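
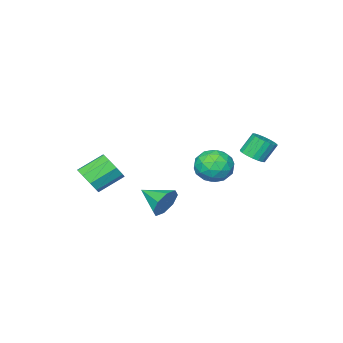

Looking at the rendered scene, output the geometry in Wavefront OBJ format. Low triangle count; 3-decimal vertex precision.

v -3.208 2.82 -0.772
v -2.729 2.434 -0.398
v -3.353 2.674 0.647
v -3.832 3.06 0.272
v -2.604 2.729 -0.391
v -3.228 2.969 0.654
v -2.599 3.042 -0.46
v -3.222 3.282 0.585
v -2.714 3.311 -0.591
v -3.337 3.551 0.454
v -2.927 3.483 -0.757
v -3.551 3.723 0.287
v -3.196 3.523 -0.927
v -3.819 3.763 0.118
v -3.467 3.424 -1.066
v -4.091 3.664 -0.021
v -3.687 3.206 -1.147
v -4.311 3.446 -0.102
v -3.812 2.911 -1.154
v -4.436 3.151 -0.109
v -3.818 2.598 -1.085
v -4.441 2.838 -0.04
v -3.703 2.329 -0.954
v -4.326 2.569 0.091
v -3.489 2.157 -0.787
v -4.113 2.397 0.257
v -3.221 2.117 -0.618
v -3.844 2.357 0.427
v -2.949 2.216 -0.479
v -3.573 2.456 0.566
v -2.67 1.84 -1.943
v -2.124 1.349 -2.768
v -2.936 0.251 -1.172
v -2.39 -0.24 -1.997
v -1.847 0.4 -1.28
v -1.683 1.382 -1.756
v -3.377 0.218 -2.184
v -3.213 1.2 -2.66
v -2.562 0.347 -2.917
v -1.616 0.459 -2.358
v -3.444 1.141 -1.582
v -2.498 1.253 -1.023
v -2.374 1.734 -2.423
v -2.686 -0.134 -1.517
v -2.367 0.242 -1.096
v -2.046 -0.047 -1.581
v -2.114 1.754 -1.828
v -1.794 1.465 -2.313
v -1.63 0.907 -1.439
v -3.266 0.135 -1.627
v -2.946 -0.154 -2.112
v -3.014 1.647 -2.359
v -2.693 1.358 -2.844
v -3.43 0.693 -2.501
v -2.31 0.857 -2.995
v -2.467 -0.078 -2.543
v -3.047 0.191 -2.652
v -2.95 0.769 -2.932
v -1.754 0.923 -2.667
v -1.911 -0.012 -2.214
v -1.591 0.364 -1.793
v -1.495 0.942 -2.073
v -2.011 0.333 -2.755
v -3.149 1.612 -1.726
v -3.306 0.677 -1.273
v -3.565 0.658 -1.867
v -3.469 1.236 -2.147
v -2.593 1.678 -1.397
v -2.75 0.743 -0.945
v -2.11 0.831 -1.008
v -2.013 1.409 -1.288
v -3.049 1.267 -1.185
v 1.732 1.948 -2.716
v 2.232 1.802 -3.474
v 2.028 0.512 -2.244
v 2.618 2.056 -2.942
v 2.484 2.246 -2.277
v 1.91 2.262 -1.869
v 1.232 2.094 -1.957
v 0.847 1.84 -2.489
v 0.98 1.65 -3.154
v 1.554 1.634 -3.562
v 3.275 -2.063 -2.151
v 3.711 -1.321 -1.922
v 2.44 -0.835 -1.08
v 2.005 -1.577 -1.309
v 3.403 -1.231 -2.439
v 2.132 -0.745 -1.597
v 3.035 -1.53 -2.822
v 1.764 -1.044 -1.98
v 2.78 -2.078 -2.89
v 1.509 -1.592 -2.048
v 2.757 -2.62 -2.613
v 1.486 -2.133 -1.771
v 2.976 -2.901 -2.119
v 1.705 -2.414 -1.277
v 3.335 -2.79 -1.641
v 2.065 -2.304 -0.799
v 3.667 -2.339 -1.401
v 2.396 -1.853 -0.559
v 3.815 -1.759 -1.512
v 2.544 -1.273 -0.67
f 2 1 5
f 2 5 3
f 3 5 6
f 3 6 4
f 5 1 7
f 5 7 6
f 6 7 8
f 6 8 4
f 7 1 9
f 7 9 8
f 8 9 10
f 8 10 4
f 9 1 11
f 9 11 10
f 10 11 12
f 10 12 4
f 11 1 13
f 11 13 12
f 12 13 14
f 12 14 4
f 13 1 15
f 13 15 14
f 14 15 16
f 14 16 4
f 15 1 17
f 15 17 16
f 16 17 18
f 16 18 4
f 17 1 19
f 17 19 18
f 18 19 20
f 18 20 4
f 19 1 21
f 19 21 20
f 20 21 22
f 20 22 4
f 21 1 23
f 21 23 22
f 22 23 24
f 22 24 4
f 23 1 25
f 23 25 24
f 24 25 26
f 24 26 4
f 25 1 27
f 25 27 26
f 26 27 28
f 26 28 4
f 27 1 29
f 27 29 28
f 28 29 30
f 28 30 4
f 29 1 2
f 29 2 30
f 30 2 3
f 30 3 4
f 31 68 47
f 68 42 71
f 47 71 36
f 68 71 47
f 31 47 43
f 47 36 48
f 43 48 32
f 47 48 43
f 31 43 52
f 43 32 53
f 52 53 38
f 43 53 52
f 31 52 64
f 52 38 67
f 64 67 41
f 52 67 64
f 31 64 68
f 64 41 72
f 68 72 42
f 64 72 68
f 32 48 59
f 48 36 62
f 59 62 40
f 48 62 59
f 36 71 49
f 71 42 70
f 49 70 35
f 71 70 49
f 42 72 69
f 72 41 65
f 69 65 33
f 72 65 69
f 41 67 66
f 67 38 54
f 66 54 37
f 67 54 66
f 38 53 58
f 53 32 55
f 58 55 39
f 53 55 58
f 34 60 46
f 60 40 61
f 46 61 35
f 60 61 46
f 34 46 44
f 46 35 45
f 44 45 33
f 46 45 44
f 34 44 51
f 44 33 50
f 51 50 37
f 44 50 51
f 34 51 56
f 51 37 57
f 56 57 39
f 51 57 56
f 34 56 60
f 56 39 63
f 60 63 40
f 56 63 60
f 35 61 49
f 61 40 62
f 49 62 36
f 61 62 49
f 33 45 69
f 45 35 70
f 69 70 42
f 45 70 69
f 37 50 66
f 50 33 65
f 66 65 41
f 50 65 66
f 39 57 58
f 57 37 54
f 58 54 38
f 57 54 58
f 40 63 59
f 63 39 55
f 59 55 32
f 63 55 59
f 74 73 76
f 74 76 75
f 76 73 77
f 76 77 75
f 77 73 78
f 77 78 75
f 78 73 79
f 78 79 75
f 79 73 80
f 79 80 75
f 80 73 81
f 80 81 75
f 81 73 82
f 81 82 75
f 82 73 74
f 82 74 75
f 84 83 87
f 84 87 85
f 85 87 88
f 85 88 86
f 87 83 89
f 87 89 88
f 88 89 90
f 88 90 86
f 89 83 91
f 89 91 90
f 90 91 92
f 90 92 86
f 91 83 93
f 91 93 92
f 92 93 94
f 92 94 86
f 93 83 95
f 93 95 94
f 94 95 96
f 94 96 86
f 95 83 97
f 95 97 96
f 96 97 98
f 96 98 86
f 97 83 99
f 97 99 98
f 98 99 100
f 98 100 86
f 99 83 101
f 99 101 100
f 100 101 102
f 100 102 86
f 101 83 84
f 101 84 102
f 102 84 85
f 102 85 86



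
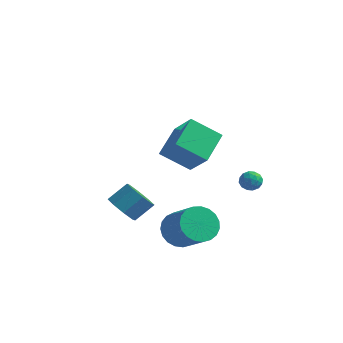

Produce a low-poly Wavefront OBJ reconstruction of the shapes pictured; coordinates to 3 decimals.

v -0.165 -1.264 2.47
v 1.095 -1.842 3.769
v -0.294 0.455 3.36
v 0.965 -0.123 4.659
v 1.215 -0.617 1.421
v 2.474 -1.195 2.72
v 1.085 1.102 2.311
v 2.345 0.524 3.61
v -3.047 -0.139 -2.955
v -2.465 -0.87 -2.629
v -1.85 0.007 -1.76
v -2.433 0.739 -2.085
v -2.163 -0.499 -3.217
v -1.548 0.379 -2.347
v -2.38 0.084 -3.651
v -1.765 0.961 -2.781
v -2.987 0.536 -3.677
v -2.372 1.413 -2.808
v -3.63 0.593 -3.28
v -3.015 1.47 -2.411
v -3.932 0.221 -2.693
v -3.317 1.099 -1.823
v -3.715 -0.361 -2.259
v -3.1 0.516 -1.389
v -3.108 -0.813 -2.232
v -2.493 0.064 -1.363
v 0.91 -1.062 -2.696
v 1.366 -1.582 -3.539
v 2.865 -2.297 -2.287
v 2.41 -1.778 -1.444
v 1.571 -1.179 -3.554
v 3.071 -1.894 -2.303
v 1.663 -0.755 -3.422
v 3.162 -1.47 -2.17
v 1.624 -0.384 -3.164
v 3.124 -1.099 -1.912
v 1.462 -0.131 -2.825
v 2.961 -0.846 -1.573
v 1.204 -0.039 -2.463
v 2.704 -0.754 -1.212
v 0.896 -0.124 -2.142
v 2.395 -0.839 -0.891
v 0.59 -0.371 -1.917
v 2.089 -1.086 -0.665
v 0.339 -0.737 -1.826
v 1.839 -1.453 -0.574
v 0.187 -1.16 -1.886
v 1.687 -1.875 -0.634
v 0.161 -1.566 -2.085
v 1.66 -2.281 -0.834
v 0.263 -1.885 -2.391
v 1.763 -2.6 -1.139
v 0.478 -2.062 -2.749
v 1.978 -2.777 -1.497
v 0.767 -2.066 -3.098
v 2.267 -2.781 -1.846
v 1.081 -1.896 -3.377
v 2.581 -2.611 -2.126
v 2.254 4.312 -1.403
v 2.792 4.059 -1.134
v 1.768 3.381 -1.306
v 2.306 3.128 -1.037
v 1.957 3.572 -0.712
v 2.258 4.148 -0.772
v 2.302 3.292 -1.668
v 2.603 3.868 -1.728
v 2.822 3.429 -1.299
v 2.608 3.602 -0.707
v 1.952 3.838 -1.733
v 1.738 4.011 -1.141
v 2.566 4.267 -1.277
v 1.994 3.173 -1.163
v 1.789 3.434 -0.972
v 2.105 3.285 -0.814
v 2.252 4.319 -1.064
v 2.568 4.171 -0.906
v 2.077 3.885 -0.658
v 1.992 3.269 -1.534
v 2.308 3.121 -1.376
v 2.455 4.155 -1.626
v 2.771 4.006 -1.468
v 2.483 3.555 -1.782
v 2.899 3.748 -1.216
v 2.613 3.201 -1.159
v 2.611 3.297 -1.53
v 2.788 3.636 -1.565
v 2.774 3.85 -0.868
v 2.488 3.303 -0.811
v 2.283 3.564 -0.62
v 2.46 3.902 -0.655
v 2.791 3.479 -0.965
v 2.072 4.137 -1.629
v 1.786 3.59 -1.572
v 2.1 3.538 -1.785
v 2.277 3.876 -1.82
v 1.947 4.239 -1.281
v 1.661 3.692 -1.224
v 1.772 3.804 -0.875
v 1.949 4.143 -0.91
v 1.769 3.961 -1.475
f 2 4 1
f 5 2 1
f 1 4 3
f 3 5 1
f 2 8 4
f 6 2 5
f 6 8 2
f 4 8 3
f 7 5 3
f 3 8 7
f 7 6 5
f 8 6 7
f 10 9 13
f 10 13 11
f 11 13 14
f 11 14 12
f 13 9 15
f 13 15 14
f 14 15 16
f 14 16 12
f 15 9 17
f 15 17 16
f 16 17 18
f 16 18 12
f 17 9 19
f 17 19 18
f 18 19 20
f 18 20 12
f 19 9 21
f 19 21 20
f 20 21 22
f 20 22 12
f 21 9 23
f 21 23 22
f 22 23 24
f 22 24 12
f 23 9 25
f 23 25 24
f 24 25 26
f 24 26 12
f 25 9 10
f 25 10 26
f 26 10 11
f 26 11 12
f 28 27 31
f 28 31 29
f 29 31 32
f 29 32 30
f 31 27 33
f 31 33 32
f 32 33 34
f 32 34 30
f 33 27 35
f 33 35 34
f 34 35 36
f 34 36 30
f 35 27 37
f 35 37 36
f 36 37 38
f 36 38 30
f 37 27 39
f 37 39 38
f 38 39 40
f 38 40 30
f 39 27 41
f 39 41 40
f 40 41 42
f 40 42 30
f 41 27 43
f 41 43 42
f 42 43 44
f 42 44 30
f 43 27 45
f 43 45 44
f 44 45 46
f 44 46 30
f 45 27 47
f 45 47 46
f 46 47 48
f 46 48 30
f 47 27 49
f 47 49 48
f 48 49 50
f 48 50 30
f 49 27 51
f 49 51 50
f 50 51 52
f 50 52 30
f 51 27 53
f 51 53 52
f 52 53 54
f 52 54 30
f 53 27 55
f 53 55 54
f 54 55 56
f 54 56 30
f 55 27 57
f 55 57 56
f 56 57 58
f 56 58 30
f 57 27 28
f 57 28 58
f 58 28 29
f 58 29 30
f 59 96 75
f 96 70 99
f 75 99 64
f 96 99 75
f 59 75 71
f 75 64 76
f 71 76 60
f 75 76 71
f 59 71 80
f 71 60 81
f 80 81 66
f 71 81 80
f 59 80 92
f 80 66 95
f 92 95 69
f 80 95 92
f 59 92 96
f 92 69 100
f 96 100 70
f 92 100 96
f 60 76 87
f 76 64 90
f 87 90 68
f 76 90 87
f 64 99 77
f 99 70 98
f 77 98 63
f 99 98 77
f 70 100 97
f 100 69 93
f 97 93 61
f 100 93 97
f 69 95 94
f 95 66 82
f 94 82 65
f 95 82 94
f 66 81 86
f 81 60 83
f 86 83 67
f 81 83 86
f 62 88 74
f 88 68 89
f 74 89 63
f 88 89 74
f 62 74 72
f 74 63 73
f 72 73 61
f 74 73 72
f 62 72 79
f 72 61 78
f 79 78 65
f 72 78 79
f 62 79 84
f 79 65 85
f 84 85 67
f 79 85 84
f 62 84 88
f 84 67 91
f 88 91 68
f 84 91 88
f 63 89 77
f 89 68 90
f 77 90 64
f 89 90 77
f 61 73 97
f 73 63 98
f 97 98 70
f 73 98 97
f 65 78 94
f 78 61 93
f 94 93 69
f 78 93 94
f 67 85 86
f 85 65 82
f 86 82 66
f 85 82 86
f 68 91 87
f 91 67 83
f 87 83 60
f 91 83 87



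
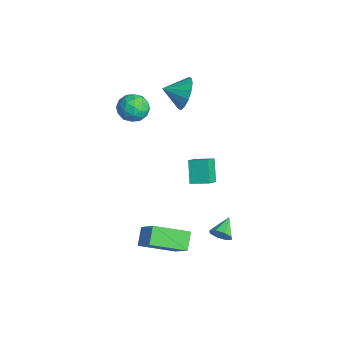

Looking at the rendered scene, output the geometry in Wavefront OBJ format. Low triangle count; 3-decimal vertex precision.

v -2.416 1.915 2.294
v -1.761 2.002 3.004
v -2.724 0.885 2.706
v -2.181 2.203 3.19
v -2.665 2.326 3.137
v -3.083 2.338 2.858
v -3.321 2.238 2.428
v -3.318 2.051 1.962
v -3.072 1.827 1.585
v -2.652 1.627 1.398
v -2.168 1.504 1.452
v -1.75 1.491 1.731
v -1.512 1.591 2.161
v -1.515 1.779 2.627
v -3.155 -0.115 0.816
v -2.691 0.26 1.409
v -3.169 -1.26 1.551
v -2.705 -0.885 2.144
v -3.502 -0.646 2.02
v -3.493 0.062 1.565
v -2.367 -1.062 1.395
v -2.358 -0.354 0.94
v -2.204 -0.325 1.767
v -2.906 -0.068 2.153
v -2.954 -0.932 0.807
v -3.656 -0.675 1.193
v -2.922 0.173 1.048
v -2.938 -1.173 1.912
v -3.407 -1.033 1.839
v -3.134 -0.813 2.188
v -3.393 0.057 1.14
v -3.121 0.277 1.489
v -3.597 -0.256 1.847
v -2.739 -1.277 1.471
v -2.467 -1.057 1.82
v -2.726 -0.187 0.772
v -2.453 0.033 1.121
v -2.263 -0.744 1.113
v -2.363 0.05 1.607
v -2.371 -0.624 2.039
v -2.172 -0.727 1.598
v -2.167 -0.311 1.331
v -2.775 0.201 1.834
v -2.784 -0.473 2.266
v -3.252 -0.332 2.193
v -3.247 0.084 1.926
v -2.489 -0.143 2.044
v -3.076 -0.527 0.694
v -3.085 -1.201 1.126
v -2.613 -1.084 1.034
v -2.608 -0.668 0.767
v -3.489 -0.376 0.921
v -3.497 -1.05 1.353
v -3.693 -0.689 1.629
v -3.688 -0.273 1.362
v -3.371 -0.857 0.916
v 3.438 1.61 -3.157
v 3.781 1.673 -2.693
v 2.702 2.29 -2.703
v 3.865 1.973 -3.009
v 3.699 2.061 -3.411
v 3.379 1.884 -3.664
v 3.095 1.547 -3.62
v 3.011 1.246 -3.304
v 3.177 1.158 -2.902
v 3.496 1.335 -2.649
v 1.471 -1.567 -3.366
v 2.794 -1.431 -2.066
v 1.888 0.111 -3.965
v 3.211 0.247 -2.665
v 2.149 -1.967 -4.015
v 3.472 -1.831 -2.715
v 2.566 -0.289 -4.614
v 3.889 -0.153 -3.314
v -2.199 2.371 -2.659
v -1.59 1.803 -2.053
v -1.689 3.173 -2.421
v -1.079 2.605 -1.815
v -1.381 2.155 -3.685
v -0.771 1.587 -3.079
v -0.87 2.957 -3.447
v -0.261 2.389 -2.841
f 2 1 4
f 2 4 3
f 4 1 5
f 4 5 3
f 5 1 6
f 5 6 3
f 6 1 7
f 6 7 3
f 7 1 8
f 7 8 3
f 8 1 9
f 8 9 3
f 9 1 10
f 9 10 3
f 10 1 11
f 10 11 3
f 11 1 12
f 11 12 3
f 12 1 13
f 12 13 3
f 13 1 14
f 13 14 3
f 14 1 2
f 14 2 3
f 15 52 31
f 52 26 55
f 31 55 20
f 52 55 31
f 15 31 27
f 31 20 32
f 27 32 16
f 31 32 27
f 15 27 36
f 27 16 37
f 36 37 22
f 27 37 36
f 15 36 48
f 36 22 51
f 48 51 25
f 36 51 48
f 15 48 52
f 48 25 56
f 52 56 26
f 48 56 52
f 16 32 43
f 32 20 46
f 43 46 24
f 32 46 43
f 20 55 33
f 55 26 54
f 33 54 19
f 55 54 33
f 26 56 53
f 56 25 49
f 53 49 17
f 56 49 53
f 25 51 50
f 51 22 38
f 50 38 21
f 51 38 50
f 22 37 42
f 37 16 39
f 42 39 23
f 37 39 42
f 18 44 30
f 44 24 45
f 30 45 19
f 44 45 30
f 18 30 28
f 30 19 29
f 28 29 17
f 30 29 28
f 18 28 35
f 28 17 34
f 35 34 21
f 28 34 35
f 18 35 40
f 35 21 41
f 40 41 23
f 35 41 40
f 18 40 44
f 40 23 47
f 44 47 24
f 40 47 44
f 19 45 33
f 45 24 46
f 33 46 20
f 45 46 33
f 17 29 53
f 29 19 54
f 53 54 26
f 29 54 53
f 21 34 50
f 34 17 49
f 50 49 25
f 34 49 50
f 23 41 42
f 41 21 38
f 42 38 22
f 41 38 42
f 24 47 43
f 47 23 39
f 43 39 16
f 47 39 43
f 58 57 60
f 58 60 59
f 60 57 61
f 60 61 59
f 61 57 62
f 61 62 59
f 62 57 63
f 62 63 59
f 63 57 64
f 63 64 59
f 64 57 65
f 64 65 59
f 65 57 66
f 65 66 59
f 66 57 58
f 66 58 59
f 68 70 67
f 71 68 67
f 67 70 69
f 69 71 67
f 68 74 70
f 72 68 71
f 72 74 68
f 70 74 69
f 73 71 69
f 69 74 73
f 73 72 71
f 74 72 73
f 76 78 75
f 79 76 75
f 75 78 77
f 77 79 75
f 76 82 78
f 80 76 79
f 80 82 76
f 78 82 77
f 81 79 77
f 77 82 81
f 81 80 79
f 82 80 81



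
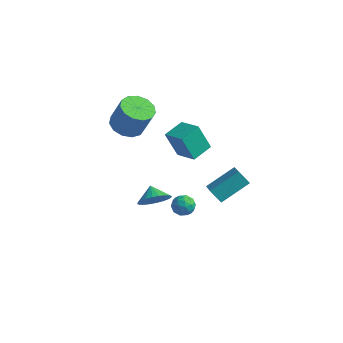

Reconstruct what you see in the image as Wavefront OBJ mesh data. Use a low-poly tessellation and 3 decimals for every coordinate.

v 1.996 -3.415 -0.432
v 2.317 -3.209 0.148
v 2.463 -4.431 -0.328
v 2.784 -4.225 0.252
v 2.095 -4.305 0.247
v 1.806 -3.677 0.182
v 2.974 -3.963 -0.362
v 2.685 -3.335 -0.427
v 2.922 -3.547 0.191
v 2.378 -3.758 0.567
v 2.402 -3.882 -0.747
v 1.858 -4.093 -0.371
v 2.116 -3.223 -0.151
v 2.664 -4.417 -0.029
v 2.259 -4.464 -0.032
v 2.448 -4.343 0.309
v 1.815 -3.498 -0.131
v 2.004 -3.376 0.21
v 1.873 -4.021 0.268
v 2.776 -4.264 -0.39
v 2.965 -4.142 -0.049
v 2.332 -3.297 -0.489
v 2.521 -3.176 -0.148
v 2.907 -3.619 -0.448
v 2.66 -3.3 0.215
v 2.934 -3.898 0.276
v 3.046 -3.744 -0.085
v 2.876 -3.375 -0.123
v 2.34 -3.424 0.436
v 2.615 -4.022 0.497
v 2.209 -4.069 0.494
v 2.04 -3.7 0.456
v 2.695 -3.623 0.461
v 2.165 -3.618 -0.677
v 2.44 -4.216 -0.616
v 2.74 -3.94 -0.636
v 2.571 -3.571 -0.674
v 1.846 -3.742 -0.456
v 2.12 -4.34 -0.395
v 1.904 -4.265 -0.057
v 1.734 -3.896 -0.095
v 2.085 -4.017 -0.641
v -0.836 0.591 -0.511
v -1.5 0.339 1.11
v -0.57 1.878 -0.202
v -1.234 1.626 1.419
v 0.514 0.194 -0.019
v -0.15 -0.058 1.602
v 0.78 1.481 0.29
v 0.116 1.229 1.911
v -1.221 -1.157 -3.426
v -0.491 -0.527 -3.2
v -1.859 -0.623 -2.854
v -0.638 -0.362 -3.517
v -0.873 -0.318 -3.82
v -1.161 -0.401 -4.063
v -1.458 -0.6 -4.21
v -1.719 -0.883 -4.237
v -1.905 -1.208 -4.141
v -1.986 -1.525 -3.936
v -1.95 -1.786 -3.653
v -1.804 -1.952 -3.336
v -1.569 -1.996 -3.033
v -1.281 -1.912 -2.789
v -0.984 -1.714 -2.643
v -0.722 -1.43 -2.616
v -0.537 -1.105 -2.712
v -0.456 -0.788 -2.917
v -2.68 -1.618 2.781
v -1.926 -2.242 2.494
v -1.225 -2.166 4.172
v -1.98 -1.542 4.459
v -1.741 -1.707 2.393
v -1.041 -1.631 4.071
v -1.855 -1.144 2.415
v -1.154 -1.068 4.093
v -2.23 -0.731 2.553
v -1.53 -0.656 4.231
v -2.749 -0.6 2.764
v -2.048 -0.525 4.442
v -3.245 -0.792 2.98
v -2.545 -0.717 4.658
v -3.563 -1.246 3.133
v -2.862 -1.171 4.811
v -3.6 -1.818 3.174
v -2.899 -1.743 4.852
v -3.345 -2.327 3.09
v -2.645 -2.251 4.769
v -2.879 -2.61 2.909
v -2.179 -2.534 4.587
v -2.35 -2.578 2.686
v -1.65 -2.503 4.365
v 2.491 -0.561 -1.839
v 3.316 -1.498 -1.143
v 1.816 -0.63 -1.132
v 2.641 -1.568 -0.436
v 3.359 0.928 -0.864
v 4.184 -0.01 -0.168
v 2.684 0.858 -0.157
v 3.509 -0.079 0.539
f 1 38 17
f 38 12 41
f 17 41 6
f 38 41 17
f 1 17 13
f 17 6 18
f 13 18 2
f 17 18 13
f 1 13 22
f 13 2 23
f 22 23 8
f 13 23 22
f 1 22 34
f 22 8 37
f 34 37 11
f 22 37 34
f 1 34 38
f 34 11 42
f 38 42 12
f 34 42 38
f 2 18 29
f 18 6 32
f 29 32 10
f 18 32 29
f 6 41 19
f 41 12 40
f 19 40 5
f 41 40 19
f 12 42 39
f 42 11 35
f 39 35 3
f 42 35 39
f 11 37 36
f 37 8 24
f 36 24 7
f 37 24 36
f 8 23 28
f 23 2 25
f 28 25 9
f 23 25 28
f 4 30 16
f 30 10 31
f 16 31 5
f 30 31 16
f 4 16 14
f 16 5 15
f 14 15 3
f 16 15 14
f 4 14 21
f 14 3 20
f 21 20 7
f 14 20 21
f 4 21 26
f 21 7 27
f 26 27 9
f 21 27 26
f 4 26 30
f 26 9 33
f 30 33 10
f 26 33 30
f 5 31 19
f 31 10 32
f 19 32 6
f 31 32 19
f 3 15 39
f 15 5 40
f 39 40 12
f 15 40 39
f 7 20 36
f 20 3 35
f 36 35 11
f 20 35 36
f 9 27 28
f 27 7 24
f 28 24 8
f 27 24 28
f 10 33 29
f 33 9 25
f 29 25 2
f 33 25 29
f 44 46 43
f 47 44 43
f 43 46 45
f 45 47 43
f 44 50 46
f 48 44 47
f 48 50 44
f 46 50 45
f 49 47 45
f 45 50 49
f 49 48 47
f 50 48 49
f 52 51 54
f 52 54 53
f 54 51 55
f 54 55 53
f 55 51 56
f 55 56 53
f 56 51 57
f 56 57 53
f 57 51 58
f 57 58 53
f 58 51 59
f 58 59 53
f 59 51 60
f 59 60 53
f 60 51 61
f 60 61 53
f 61 51 62
f 61 62 53
f 62 51 63
f 62 63 53
f 63 51 64
f 63 64 53
f 64 51 65
f 64 65 53
f 65 51 66
f 65 66 53
f 66 51 67
f 66 67 53
f 67 51 68
f 67 68 53
f 68 51 52
f 68 52 53
f 70 69 73
f 70 73 71
f 71 73 74
f 71 74 72
f 73 69 75
f 73 75 74
f 74 75 76
f 74 76 72
f 75 69 77
f 75 77 76
f 76 77 78
f 76 78 72
f 77 69 79
f 77 79 78
f 78 79 80
f 78 80 72
f 79 69 81
f 79 81 80
f 80 81 82
f 80 82 72
f 81 69 83
f 81 83 82
f 82 83 84
f 82 84 72
f 83 69 85
f 83 85 84
f 84 85 86
f 84 86 72
f 85 69 87
f 85 87 86
f 86 87 88
f 86 88 72
f 87 69 89
f 87 89 88
f 88 89 90
f 88 90 72
f 89 69 91
f 89 91 90
f 90 91 92
f 90 92 72
f 91 69 70
f 91 70 92
f 92 70 71
f 92 71 72
f 94 96 93
f 97 94 93
f 93 96 95
f 95 97 93
f 94 100 96
f 98 94 97
f 98 100 94
f 96 100 95
f 99 97 95
f 95 100 99
f 99 98 97
f 100 98 99



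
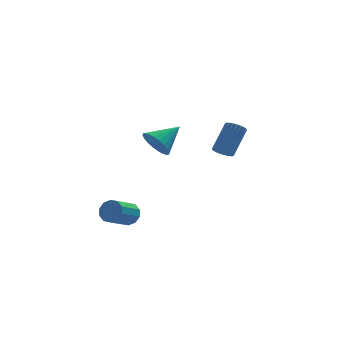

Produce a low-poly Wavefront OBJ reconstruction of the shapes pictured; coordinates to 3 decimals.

v -3.031 -2.702 -0.438
v -2.657 -2.616 0.195
v -3.675 -3.591 0.93
v -4.049 -3.678 0.298
v -2.98 -2.292 0.176
v -3.998 -3.268 0.912
v -3.323 -2.126 -0.077
v -4.34 -3.101 0.659
v -3.554 -2.18 -0.468
v -4.572 -3.155 0.268
v -3.586 -2.433 -0.847
v -4.603 -3.408 -0.112
v -3.405 -2.789 -1.07
v -4.423 -3.764 -0.335
v -3.082 -3.112 -1.052
v -4.1 -4.088 -0.316
v -2.74 -3.279 -0.799
v -3.757 -4.254 -0.063
v -2.508 -3.225 -0.408
v -3.526 -4.2 0.328
v -2.477 -2.972 -0.028
v -3.494 -3.947 0.707
v 2.812 2.885 1.339
v 3.325 2.506 1.288
v 4.221 3.517 2.79
v 3.708 3.895 2.841
v 3.384 2.689 1.129
v 4.28 3.7 2.631
v 3.356 2.902 1.002
v 4.252 3.913 2.504
v 3.245 3.113 0.927
v 4.141 4.124 2.429
v 3.068 3.289 0.914
v 3.964 4.3 2.416
v 2.852 3.403 0.966
v 3.748 4.414 2.468
v 2.63 3.438 1.075
v 3.526 4.449 2.577
v 2.436 3.389 1.224
v 3.332 4.4 2.726
v 2.299 3.263 1.39
v 3.195 4.274 2.892
v 2.24 3.08 1.549
v 3.136 4.091 3.051
v 2.268 2.867 1.676
v 3.164 3.878 3.178
v 2.379 2.656 1.751
v 3.275 3.667 3.253
v 2.556 2.48 1.764
v 3.452 3.491 3.266
v 2.772 2.366 1.712
v 3.668 3.377 3.214
v 2.994 2.331 1.603
v 3.89 3.342 3.105
v 3.188 2.38 1.454
v 4.084 3.391 2.956
v -1.237 0.093 3.348
v -0.74 -0.761 3.286
v 0.137 0.827 4.252
v -0.624 -0.582 2.964
v -0.6 -0.301 2.7
v -0.674 0.041 2.535
v -0.834 0.39 2.494
v -1.054 0.695 2.583
v -1.303 0.907 2.789
v -1.541 0.996 3.079
v -1.734 0.948 3.411
v -1.85 0.769 3.733
v -1.873 0.488 3.996
v -1.799 0.146 4.161
v -1.64 -0.203 4.202
v -1.419 -0.508 4.114
v -1.171 -0.72 3.908
v -0.932 -0.809 3.618
f 2 1 5
f 2 5 3
f 3 5 6
f 3 6 4
f 5 1 7
f 5 7 6
f 6 7 8
f 6 8 4
f 7 1 9
f 7 9 8
f 8 9 10
f 8 10 4
f 9 1 11
f 9 11 10
f 10 11 12
f 10 12 4
f 11 1 13
f 11 13 12
f 12 13 14
f 12 14 4
f 13 1 15
f 13 15 14
f 14 15 16
f 14 16 4
f 15 1 17
f 15 17 16
f 16 17 18
f 16 18 4
f 17 1 19
f 17 19 18
f 18 19 20
f 18 20 4
f 19 1 21
f 19 21 20
f 20 21 22
f 20 22 4
f 21 1 2
f 21 2 22
f 22 2 3
f 22 3 4
f 24 23 27
f 24 27 25
f 25 27 28
f 25 28 26
f 27 23 29
f 27 29 28
f 28 29 30
f 28 30 26
f 29 23 31
f 29 31 30
f 30 31 32
f 30 32 26
f 31 23 33
f 31 33 32
f 32 33 34
f 32 34 26
f 33 23 35
f 33 35 34
f 34 35 36
f 34 36 26
f 35 23 37
f 35 37 36
f 36 37 38
f 36 38 26
f 37 23 39
f 37 39 38
f 38 39 40
f 38 40 26
f 39 23 41
f 39 41 40
f 40 41 42
f 40 42 26
f 41 23 43
f 41 43 42
f 42 43 44
f 42 44 26
f 43 23 45
f 43 45 44
f 44 45 46
f 44 46 26
f 45 23 47
f 45 47 46
f 46 47 48
f 46 48 26
f 47 23 49
f 47 49 48
f 48 49 50
f 48 50 26
f 49 23 51
f 49 51 50
f 50 51 52
f 50 52 26
f 51 23 53
f 51 53 52
f 52 53 54
f 52 54 26
f 53 23 55
f 53 55 54
f 54 55 56
f 54 56 26
f 55 23 24
f 55 24 56
f 56 24 25
f 56 25 26
f 58 57 60
f 58 60 59
f 60 57 61
f 60 61 59
f 61 57 62
f 61 62 59
f 62 57 63
f 62 63 59
f 63 57 64
f 63 64 59
f 64 57 65
f 64 65 59
f 65 57 66
f 65 66 59
f 66 57 67
f 66 67 59
f 67 57 68
f 67 68 59
f 68 57 69
f 68 69 59
f 69 57 70
f 69 70 59
f 70 57 71
f 70 71 59
f 71 57 72
f 71 72 59
f 72 57 73
f 72 73 59
f 73 57 74
f 73 74 59
f 74 57 58
f 74 58 59



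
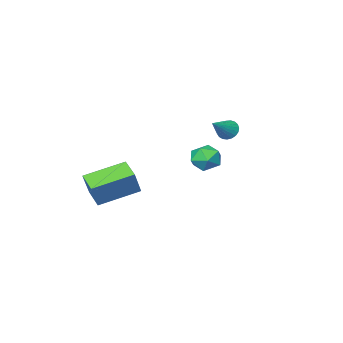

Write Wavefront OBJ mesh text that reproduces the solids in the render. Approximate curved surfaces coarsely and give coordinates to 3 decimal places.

v -2.62 -1.044 3.115
v -2.312 -1.012 2.636
v -1.46 -0.676 3.885
v -2.396 -0.791 2.656
v -2.518 -0.614 2.755
v -2.658 -0.511 2.917
v -2.791 -0.501 3.113
v -2.895 -0.584 3.309
v -2.951 -0.747 3.471
v -2.95 -0.962 3.572
v -2.892 -1.19 3.594
v -2.786 -1.394 3.533
v -2.652 -1.537 3.4
v -2.513 -1.595 3.217
v -2.392 -1.557 3.017
v -2.31 -1.431 2.834
v -2.282 -1.238 2.699
v -0.228 1.553 2.944
v 0.22 1.981 3.432
v 0.82 1.019 2.448
v 1.268 1.447 2.936
v 0.814 0.87 3.223
v 0.166 1.2 3.529
v 0.874 1.8 2.351
v 0.226 2.13 2.657
v 0.902 2.134 3.065
v 0.864 1.559 3.604
v 0.176 1.441 2.276
v 0.138 0.866 2.815
v 1.714 -2.303 0.763
v 2.258 -1.987 1.992
v 1.96 -1.255 0.386
v 2.503 -0.94 1.615
v 3.537 -2.96 0.125
v 4.08 -2.645 1.354
v 3.782 -1.913 -0.252
v 4.326 -1.597 0.977
f 2 1 4
f 2 4 3
f 4 1 5
f 4 5 3
f 5 1 6
f 5 6 3
f 6 1 7
f 6 7 3
f 7 1 8
f 7 8 3
f 8 1 9
f 8 9 3
f 9 1 10
f 9 10 3
f 10 1 11
f 10 11 3
f 11 1 12
f 11 12 3
f 12 1 13
f 12 13 3
f 13 1 14
f 13 14 3
f 14 1 15
f 14 15 3
f 15 1 16
f 15 16 3
f 16 1 17
f 16 17 3
f 17 1 2
f 17 2 3
f 18 29 23
f 18 23 19
f 18 19 25
f 18 25 28
f 18 28 29
f 19 23 27
f 23 29 22
f 29 28 20
f 28 25 24
f 25 19 26
f 21 27 22
f 21 22 20
f 21 20 24
f 21 24 26
f 21 26 27
f 22 27 23
f 20 22 29
f 24 20 28
f 26 24 25
f 27 26 19
f 31 33 30
f 34 31 30
f 30 33 32
f 32 34 30
f 31 37 33
f 35 31 34
f 35 37 31
f 33 37 32
f 36 34 32
f 32 37 36
f 36 35 34
f 37 35 36



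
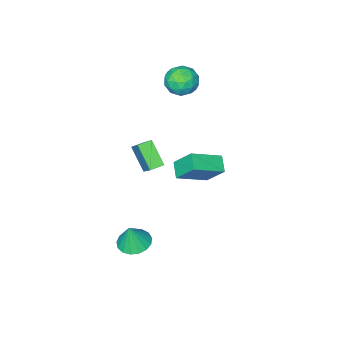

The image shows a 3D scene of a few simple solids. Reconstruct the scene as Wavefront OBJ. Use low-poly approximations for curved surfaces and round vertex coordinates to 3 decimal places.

v 0.853 4.053 2.324
v 0.34 3.197 2.875
v 0.486 5.168 3.716
v -0.026 4.312 4.266
v 2.706 3.528 3.234
v 2.194 2.672 3.784
v 2.34 4.643 4.625
v 1.827 3.787 5.176
v -0.795 -3.821 -0.623
v -0.212 -2.425 0.876
v -0.649 -2.427 -1.978
v -0.066 -1.031 -0.479
v 0.106 -4.049 -0.761
v 0.689 -2.653 0.738
v 0.252 -2.655 -2.116
v 0.835 -1.259 -0.617
v 3.635 0.719 -4.449
v 4.64 0.41 -4.694
v 4.045 0.761 -2.811
v 4.662 0.926 -4.712
v 4.448 1.395 -4.67
v 4.048 1.709 -4.578
v 3.554 1.796 -4.456
v 3.077 1.637 -4.333
v 2.729 1.268 -4.236
v 2.588 0.773 -4.189
v 2.687 0.266 -4.201
v 3.003 -0.138 -4.27
v 3.463 -0.345 -4.38
v 3.963 -0.308 -4.506
v 4.388 -0.036 -4.619
v -4.641 -3.619 3.456
v -3.902 -2.705 3.536
v -3.318 -4.755 4.224
v -2.579 -3.841 4.304
v -3.538 -3.885 4.987
v -4.355 -3.183 4.512
v -2.865 -4.277 3.248
v -3.682 -3.575 2.773
v -2.804 -3.112 3.407
v -3.221 -2.87 4.482
v -3.999 -4.59 3.278
v -4.416 -4.348 4.353
v -4.387 -3.062 3.428
v -2.833 -4.398 4.332
v -3.396 -4.424 4.733
v -2.962 -3.887 4.78
v -4.654 -3.343 4.002
v -4.22 -2.806 4.049
v -4.006 -3.5 4.902
v -3 -4.654 3.711
v -2.566 -4.117 3.758
v -4.258 -3.573 2.98
v -3.824 -3.036 3.027
v -3.214 -3.96 2.858
v -3.308 -2.764 3.4
v -2.531 -3.432 3.851
v -2.698 -3.688 3.231
v -3.179 -3.275 2.952
v -3.553 -2.622 4.032
v -2.775 -3.29 4.483
v -3.339 -3.316 4.884
v -3.819 -2.903 4.605
v -2.908 -2.861 3.956
v -4.445 -4.17 3.277
v -3.667 -4.838 3.728
v -3.401 -4.557 3.155
v -3.881 -4.144 2.876
v -4.689 -4.028 3.909
v -3.912 -4.696 4.36
v -4.041 -4.185 4.808
v -4.522 -3.772 4.529
v -4.312 -4.599 3.804
f 2 4 1
f 5 2 1
f 1 4 3
f 3 5 1
f 2 8 4
f 6 2 5
f 6 8 2
f 4 8 3
f 7 5 3
f 3 8 7
f 7 6 5
f 8 6 7
f 10 12 9
f 13 10 9
f 9 12 11
f 11 13 9
f 10 16 12
f 14 10 13
f 14 16 10
f 12 16 11
f 15 13 11
f 11 16 15
f 15 14 13
f 16 14 15
f 18 17 20
f 18 20 19
f 20 17 21
f 20 21 19
f 21 17 22
f 21 22 19
f 22 17 23
f 22 23 19
f 23 17 24
f 23 24 19
f 24 17 25
f 24 25 19
f 25 17 26
f 25 26 19
f 26 17 27
f 26 27 19
f 27 17 28
f 27 28 19
f 28 17 29
f 28 29 19
f 29 17 30
f 29 30 19
f 30 17 31
f 30 31 19
f 31 17 18
f 31 18 19
f 32 69 48
f 69 43 72
f 48 72 37
f 69 72 48
f 32 48 44
f 48 37 49
f 44 49 33
f 48 49 44
f 32 44 53
f 44 33 54
f 53 54 39
f 44 54 53
f 32 53 65
f 53 39 68
f 65 68 42
f 53 68 65
f 32 65 69
f 65 42 73
f 69 73 43
f 65 73 69
f 33 49 60
f 49 37 63
f 60 63 41
f 49 63 60
f 37 72 50
f 72 43 71
f 50 71 36
f 72 71 50
f 43 73 70
f 73 42 66
f 70 66 34
f 73 66 70
f 42 68 67
f 68 39 55
f 67 55 38
f 68 55 67
f 39 54 59
f 54 33 56
f 59 56 40
f 54 56 59
f 35 61 47
f 61 41 62
f 47 62 36
f 61 62 47
f 35 47 45
f 47 36 46
f 45 46 34
f 47 46 45
f 35 45 52
f 45 34 51
f 52 51 38
f 45 51 52
f 35 52 57
f 52 38 58
f 57 58 40
f 52 58 57
f 35 57 61
f 57 40 64
f 61 64 41
f 57 64 61
f 36 62 50
f 62 41 63
f 50 63 37
f 62 63 50
f 34 46 70
f 46 36 71
f 70 71 43
f 46 71 70
f 38 51 67
f 51 34 66
f 67 66 42
f 51 66 67
f 40 58 59
f 58 38 55
f 59 55 39
f 58 55 59
f 41 64 60
f 64 40 56
f 60 56 33
f 64 56 60



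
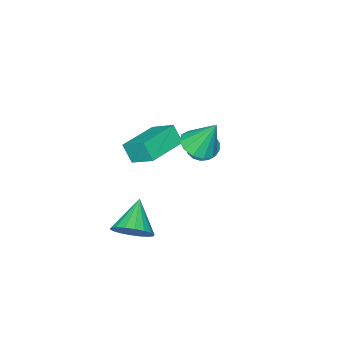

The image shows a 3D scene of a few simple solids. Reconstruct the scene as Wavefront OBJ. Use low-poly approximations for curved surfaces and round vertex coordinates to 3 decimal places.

v 3.916 2.256 -2.17
v 4.507 2.39 -1.426
v 2.704 1.604 -1.09
v 4.293 2.759 -1.445
v 4.003 3.028 -1.607
v 3.696 3.145 -1.88
v 3.433 3.085 -2.212
v 3.266 2.861 -2.535
v 3.227 2.517 -2.786
v 3.325 2.122 -2.915
v 3.539 1.753 -2.896
v 3.829 1.484 -2.734
v 4.136 1.368 -2.46
v 4.399 1.427 -2.129
v 4.566 1.651 -1.806
v 4.605 1.995 -1.555
v -1.915 1.213 -0.609
v -1.296 1.165 -1.064
v -0.865 1.667 0.769
v -1.403 1.516 -1.098
v -1.627 1.797 -1.02
v -1.918 1.945 -0.848
v -2.207 1.925 -0.62
v -2.43 1.742 -0.391
v -2.534 1.438 -0.211
v -2.497 1.082 -0.122
v -2.326 0.756 -0.145
v -2.061 0.535 -0.274
v -1.762 0.469 -0.48
v -1.499 0.574 -0.715
v -1.33 0.825 -0.926
v 0.67 3.132 2.034
v 1.319 2.64 2.392
v 0.41 3.888 3.546
v 1.537 3.058 2.221
v 1.48 3.499 1.99
v 1.165 3.824 1.774
v 0.694 3.93 1.64
v 0.215 3.782 1.631
v -0.12 3.428 1.75
v -0.203 2.98 1.96
v -0.01 2.58 2.193
v 0.4 2.356 2.376
v 0.895 2.378 2.45
v 0.962 0.805 2.183
v 0.909 1.942 2.851
v 0.953 1.321 1.303
v 0.9 2.458 1.971
v 2.94 0.882 2.209
v 2.887 2.019 2.877
v 2.931 1.398 1.329
v 2.878 2.535 1.997
f 2 1 4
f 2 4 3
f 4 1 5
f 4 5 3
f 5 1 6
f 5 6 3
f 6 1 7
f 6 7 3
f 7 1 8
f 7 8 3
f 8 1 9
f 8 9 3
f 9 1 10
f 9 10 3
f 10 1 11
f 10 11 3
f 11 1 12
f 11 12 3
f 12 1 13
f 12 13 3
f 13 1 14
f 13 14 3
f 14 1 15
f 14 15 3
f 15 1 16
f 15 16 3
f 16 1 2
f 16 2 3
f 18 17 20
f 18 20 19
f 20 17 21
f 20 21 19
f 21 17 22
f 21 22 19
f 22 17 23
f 22 23 19
f 23 17 24
f 23 24 19
f 24 17 25
f 24 25 19
f 25 17 26
f 25 26 19
f 26 17 27
f 26 27 19
f 27 17 28
f 27 28 19
f 28 17 29
f 28 29 19
f 29 17 30
f 29 30 19
f 30 17 31
f 30 31 19
f 31 17 18
f 31 18 19
f 33 32 35
f 33 35 34
f 35 32 36
f 35 36 34
f 36 32 37
f 36 37 34
f 37 32 38
f 37 38 34
f 38 32 39
f 38 39 34
f 39 32 40
f 39 40 34
f 40 32 41
f 40 41 34
f 41 32 42
f 41 42 34
f 42 32 43
f 42 43 34
f 43 32 44
f 43 44 34
f 44 32 33
f 44 33 34
f 46 48 45
f 49 46 45
f 45 48 47
f 47 49 45
f 46 52 48
f 50 46 49
f 50 52 46
f 48 52 47
f 51 49 47
f 47 52 51
f 51 50 49
f 52 50 51



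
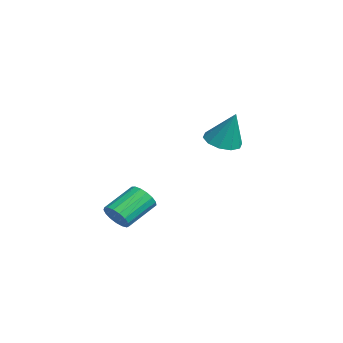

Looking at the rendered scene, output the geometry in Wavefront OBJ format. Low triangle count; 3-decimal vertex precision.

v -3.762 1.021 -1.006
v -2.99 1.206 -1.307
v -3.238 1.459 0.606
v -3.282 1.643 -1.331
v -3.757 1.841 -1.23
v -4.235 1.727 -1.043
v -4.532 1.343 -0.842
v -4.535 0.836 -0.704
v -4.243 0.4 -0.681
v -3.767 0.202 -0.782
v -3.29 0.316 -0.968
v -2.993 0.7 -1.169
v 1.474 -4.233 -2.934
v 2.003 -3.859 -3.056
v 1.356 -2.692 -2.288
v 0.826 -3.067 -2.166
v 1.813 -3.803 -3.302
v 1.166 -2.636 -2.533
v 1.545 -3.845 -3.464
v 0.897 -2.679 -2.695
v 1.26 -3.977 -3.504
v 0.613 -2.81 -2.735
v 1.025 -4.167 -3.413
v 0.377 -3 -2.645
v 0.892 -4.372 -3.214
v 0.245 -3.205 -2.445
v 0.892 -4.546 -2.95
v 0.245 -3.379 -2.181
v 1.026 -4.648 -2.682
v 0.379 -3.481 -1.913
v 1.262 -4.655 -2.473
v 0.615 -3.488 -1.704
v 1.547 -4.565 -2.369
v 0.9 -3.399 -1.6
v 1.815 -4.4 -2.394
v 1.168 -3.233 -1.626
v 2.004 -4.196 -2.544
v 1.357 -3.029 -1.775
v 2.072 -4.001 -2.783
v 1.425 -2.834 -2.014
f 2 1 4
f 2 4 3
f 4 1 5
f 4 5 3
f 5 1 6
f 5 6 3
f 6 1 7
f 6 7 3
f 7 1 8
f 7 8 3
f 8 1 9
f 8 9 3
f 9 1 10
f 9 10 3
f 10 1 11
f 10 11 3
f 11 1 12
f 11 12 3
f 12 1 2
f 12 2 3
f 14 13 17
f 14 17 15
f 15 17 18
f 15 18 16
f 17 13 19
f 17 19 18
f 18 19 20
f 18 20 16
f 19 13 21
f 19 21 20
f 20 21 22
f 20 22 16
f 21 13 23
f 21 23 22
f 22 23 24
f 22 24 16
f 23 13 25
f 23 25 24
f 24 25 26
f 24 26 16
f 25 13 27
f 25 27 26
f 26 27 28
f 26 28 16
f 27 13 29
f 27 29 28
f 28 29 30
f 28 30 16
f 29 13 31
f 29 31 30
f 30 31 32
f 30 32 16
f 31 13 33
f 31 33 32
f 32 33 34
f 32 34 16
f 33 13 35
f 33 35 34
f 34 35 36
f 34 36 16
f 35 13 37
f 35 37 36
f 36 37 38
f 36 38 16
f 37 13 39
f 37 39 38
f 38 39 40
f 38 40 16
f 39 13 14
f 39 14 40
f 40 14 15
f 40 15 16



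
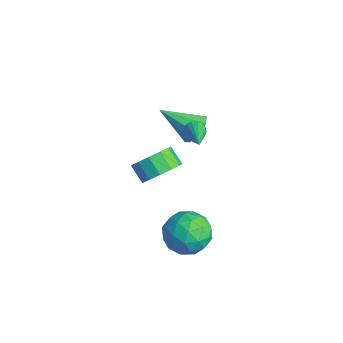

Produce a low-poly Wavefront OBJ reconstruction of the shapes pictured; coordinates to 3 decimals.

v -1.282 1.866 -2.33
v -0.645 2.013 -1.508
v -1.461 1.862 -0.848
v -2.098 1.714 -1.67
v -0.86 2.546 -1.651
v -1.676 2.395 -0.991
v -1.208 2.863 -2.009
v -2.024 2.711 -1.35
v -1.58 2.863 -2.469
v -2.396 2.712 -1.81
v -1.857 2.546 -2.885
v -2.673 2.395 -2.226
v -1.952 2.014 -3.125
v -2.768 1.862 -2.465
v -1.834 1.434 -3.112
v -2.65 1.283 -2.452
v -1.541 0.991 -2.851
v -2.357 0.84 -2.191
v -1.166 0.826 -2.424
v -1.982 0.675 -1.765
v -0.827 0.991 -1.967
v -1.643 0.84 -1.308
v -0.633 1.434 -1.626
v -1.449 1.282 -0.967
v 2.88 1.942 -3.387
v 3.567 1.623 -2.471
v 1.713 0.457 -3.029
v 2.4 0.138 -2.113
v 1.755 1.134 -2.054
v 2.476 2.052 -2.275
v 2.804 0.028 -3.225
v 3.525 0.946 -3.446
v 3.52 0.44 -2.371
v 2.871 1.124 -1.647
v 2.409 0.956 -3.853
v 1.76 1.64 -3.129
v 3.326 1.913 -2.96
v 1.954 0.167 -2.54
v 1.575 0.752 -2.505
v 1.979 0.565 -1.967
v 2.685 2.165 -2.845
v 3.088 1.978 -2.306
v 2.023 1.69 -2.061
v 2.192 0.102 -3.194
v 2.595 -0.085 -2.655
v 3.301 1.515 -3.533
v 3.705 1.328 -2.995
v 3.257 0.39 -3.439
v 3.702 1.03 -2.363
v 3.016 0.157 -2.153
v 3.253 0.093 -2.807
v 3.677 0.632 -2.937
v 3.321 1.432 -1.938
v 2.635 0.559 -1.728
v 2.256 1.144 -1.692
v 2.68 1.684 -1.822
v 3.293 0.737 -1.879
v 2.645 1.521 -3.772
v 1.959 0.648 -3.562
v 2.6 0.396 -3.678
v 3.024 0.936 -3.808
v 2.264 1.923 -3.347
v 1.578 1.05 -3.137
v 1.603 1.448 -2.563
v 2.027 1.987 -2.693
v 1.987 1.343 -3.621
v 0.144 2.801 1.75
v 0.598 3.039 2.403
v -0.824 1.519 2.89
v 0.067 3.382 2.338
v -0.419 3.385 1.929
v -0.576 3.046 1.415
v -0.311 2.564 1.097
v 0.22 2.221 1.162
v 0.706 2.218 1.571
v 0.863 2.557 2.085
v 1.037 2.247 2.624
v 1.307 2.383 2.201
v 2.803 1.513 3.516
v 1.318 2.585 2.346
v 1.264 2.71 2.555
v 1.159 2.728 2.779
v 1.025 2.637 2.968
v 0.894 2.456 3.078
v 0.796 2.227 3.084
v 0.753 2.003 2.985
v 0.775 1.835 2.803
v 0.858 1.761 2.58
v 0.981 1.799 2.367
v 1.117 1.939 2.213
v 1.235 2.15 2.153
f 2 1 5
f 2 5 3
f 3 5 6
f 3 6 4
f 5 1 7
f 5 7 6
f 6 7 8
f 6 8 4
f 7 1 9
f 7 9 8
f 8 9 10
f 8 10 4
f 9 1 11
f 9 11 10
f 10 11 12
f 10 12 4
f 11 1 13
f 11 13 12
f 12 13 14
f 12 14 4
f 13 1 15
f 13 15 14
f 14 15 16
f 14 16 4
f 15 1 17
f 15 17 16
f 16 17 18
f 16 18 4
f 17 1 19
f 17 19 18
f 18 19 20
f 18 20 4
f 19 1 21
f 19 21 20
f 20 21 22
f 20 22 4
f 21 1 23
f 21 23 22
f 22 23 24
f 22 24 4
f 23 1 2
f 23 2 24
f 24 2 3
f 24 3 4
f 25 62 41
f 62 36 65
f 41 65 30
f 62 65 41
f 25 41 37
f 41 30 42
f 37 42 26
f 41 42 37
f 25 37 46
f 37 26 47
f 46 47 32
f 37 47 46
f 25 46 58
f 46 32 61
f 58 61 35
f 46 61 58
f 25 58 62
f 58 35 66
f 62 66 36
f 58 66 62
f 26 42 53
f 42 30 56
f 53 56 34
f 42 56 53
f 30 65 43
f 65 36 64
f 43 64 29
f 65 64 43
f 36 66 63
f 66 35 59
f 63 59 27
f 66 59 63
f 35 61 60
f 61 32 48
f 60 48 31
f 61 48 60
f 32 47 52
f 47 26 49
f 52 49 33
f 47 49 52
f 28 54 40
f 54 34 55
f 40 55 29
f 54 55 40
f 28 40 38
f 40 29 39
f 38 39 27
f 40 39 38
f 28 38 45
f 38 27 44
f 45 44 31
f 38 44 45
f 28 45 50
f 45 31 51
f 50 51 33
f 45 51 50
f 28 50 54
f 50 33 57
f 54 57 34
f 50 57 54
f 29 55 43
f 55 34 56
f 43 56 30
f 55 56 43
f 27 39 63
f 39 29 64
f 63 64 36
f 39 64 63
f 31 44 60
f 44 27 59
f 60 59 35
f 44 59 60
f 33 51 52
f 51 31 48
f 52 48 32
f 51 48 52
f 34 57 53
f 57 33 49
f 53 49 26
f 57 49 53
f 68 67 70
f 68 70 69
f 70 67 71
f 70 71 69
f 71 67 72
f 71 72 69
f 72 67 73
f 72 73 69
f 73 67 74
f 73 74 69
f 74 67 75
f 74 75 69
f 75 67 76
f 75 76 69
f 76 67 68
f 76 68 69
f 78 77 80
f 78 80 79
f 80 77 81
f 80 81 79
f 81 77 82
f 81 82 79
f 82 77 83
f 82 83 79
f 83 77 84
f 83 84 79
f 84 77 85
f 84 85 79
f 85 77 86
f 85 86 79
f 86 77 87
f 86 87 79
f 87 77 88
f 87 88 79
f 88 77 89
f 88 89 79
f 89 77 90
f 89 90 79
f 90 77 91
f 90 91 79
f 91 77 78
f 91 78 79



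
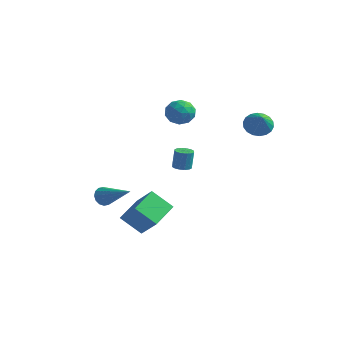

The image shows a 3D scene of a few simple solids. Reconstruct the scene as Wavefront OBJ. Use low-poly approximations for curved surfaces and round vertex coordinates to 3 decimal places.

v -4.523 -0.751 -4.069
v -4.265 -0.397 -4.508
v -2.617 -0.929 -3.091
v -4.362 -0.191 -4.282
v -4.502 -0.135 -3.998
v -4.648 -0.244 -3.734
v -4.76 -0.489 -3.56
v -4.809 -0.804 -3.522
v -4.781 -1.104 -3.631
v -4.685 -1.31 -3.857
v -4.544 -1.366 -4.14
v -4.398 -1.257 -4.404
v -4.286 -1.012 -4.579
v -4.237 -0.697 -4.617
v 0.284 -0.433 -0.716
v 0.742 -0.238 -0.76
v 0.794 -0.112 0.331
v 0.336 -0.307 0.376
v 0.581 -0.036 -0.776
v 0.633 0.091 0.316
v 0.341 0.06 -0.775
v 0.393 0.186 0.316
v 0.085 0.024 -0.759
v 0.137 0.15 0.332
v -0.117 -0.135 -0.731
v -0.065 -0.009 0.36
v -0.212 -0.374 -0.699
v -0.16 -0.248 0.393
v -0.174 -0.628 -0.671
v -0.122 -0.502 0.42
v -0.013 -0.831 -0.656
v 0.039 -0.704 0.436
v 0.227 -0.926 -0.656
v 0.279 -0.8 0.435
v 0.483 -0.89 -0.672
v 0.535 -0.764 0.419
v 0.685 -0.731 -0.7
v 0.737 -0.605 0.391
v 0.78 -0.492 -0.733
v 0.832 -0.366 0.359
v 2.902 2.406 1.945
v 3.559 2.586 1.564
v 3.638 1.654 2.855
v 3.532 2.842 1.797
v 3.381 3.011 2.06
v 3.135 3.061 2.299
v 2.843 2.981 2.469
v 2.563 2.787 2.535
v 2.35 2.517 2.484
v 2.246 2.226 2.327
v 2.273 1.97 2.094
v 2.424 1.8 1.831
v 2.67 1.751 1.591
v 2.962 1.831 1.422
v 3.242 2.025 1.356
v 3.455 2.295 1.406
v -1.729 2.06 1.821
v -0.949 1.966 1.519
v -1.551 0.974 2.621
v -0.771 0.88 2.319
v -0.955 1.537 2.811
v -1.065 2.209 2.316
v -1.435 0.731 1.824
v -1.545 1.403 1.329
v -0.768 1.144 1.521
v -0.471 1.642 2.131
v -2.029 1.298 2.009
v -1.732 1.796 2.619
v -1.355 2.108 1.599
v -1.145 0.832 2.541
v -1.253 1.218 2.829
v -0.795 1.163 2.652
v -1.423 2.251 2.068
v -0.965 2.195 1.89
v -0.968 1.944 2.65
v -1.535 0.745 2.25
v -1.077 0.689 2.072
v -1.705 1.777 1.488
v -1.247 1.722 1.311
v -1.532 0.996 1.49
v -0.79 1.57 1.423
v -0.685 0.932 1.894
v -1.075 0.844 1.603
v -1.14 1.239 1.312
v -0.615 1.863 1.782
v -0.511 1.224 2.252
v -0.619 1.611 2.541
v -0.683 2.005 2.25
v -0.509 1.38 1.783
v -1.989 1.716 1.888
v -1.885 1.077 2.358
v -1.817 0.935 1.89
v -1.881 1.329 1.599
v -1.815 2.008 2.246
v -1.71 1.37 2.717
v -1.36 1.701 2.828
v -1.425 2.096 2.537
v -1.991 1.56 2.357
v -2.155 -2.362 -4.288
v -1.029 -2.586 -3.188
v -2.344 -0.725 -3.762
v -1.218 -0.948 -2.662
v -1.122 -1.932 -5.258
v 0.004 -2.155 -4.158
v -1.311 -0.294 -4.732
v -0.185 -0.518 -3.632
f 2 1 4
f 2 4 3
f 4 1 5
f 4 5 3
f 5 1 6
f 5 6 3
f 6 1 7
f 6 7 3
f 7 1 8
f 7 8 3
f 8 1 9
f 8 9 3
f 9 1 10
f 9 10 3
f 10 1 11
f 10 11 3
f 11 1 12
f 11 12 3
f 12 1 13
f 12 13 3
f 13 1 14
f 13 14 3
f 14 1 2
f 14 2 3
f 16 15 19
f 16 19 17
f 17 19 20
f 17 20 18
f 19 15 21
f 19 21 20
f 20 21 22
f 20 22 18
f 21 15 23
f 21 23 22
f 22 23 24
f 22 24 18
f 23 15 25
f 23 25 24
f 24 25 26
f 24 26 18
f 25 15 27
f 25 27 26
f 26 27 28
f 26 28 18
f 27 15 29
f 27 29 28
f 28 29 30
f 28 30 18
f 29 15 31
f 29 31 30
f 30 31 32
f 30 32 18
f 31 15 33
f 31 33 32
f 32 33 34
f 32 34 18
f 33 15 35
f 33 35 34
f 34 35 36
f 34 36 18
f 35 15 37
f 35 37 36
f 36 37 38
f 36 38 18
f 37 15 39
f 37 39 38
f 38 39 40
f 38 40 18
f 39 15 16
f 39 16 40
f 40 16 17
f 40 17 18
f 42 41 44
f 42 44 43
f 44 41 45
f 44 45 43
f 45 41 46
f 45 46 43
f 46 41 47
f 46 47 43
f 47 41 48
f 47 48 43
f 48 41 49
f 48 49 43
f 49 41 50
f 49 50 43
f 50 41 51
f 50 51 43
f 51 41 52
f 51 52 43
f 52 41 53
f 52 53 43
f 53 41 54
f 53 54 43
f 54 41 55
f 54 55 43
f 55 41 56
f 55 56 43
f 56 41 42
f 56 42 43
f 57 94 73
f 94 68 97
f 73 97 62
f 94 97 73
f 57 73 69
f 73 62 74
f 69 74 58
f 73 74 69
f 57 69 78
f 69 58 79
f 78 79 64
f 69 79 78
f 57 78 90
f 78 64 93
f 90 93 67
f 78 93 90
f 57 90 94
f 90 67 98
f 94 98 68
f 90 98 94
f 58 74 85
f 74 62 88
f 85 88 66
f 74 88 85
f 62 97 75
f 97 68 96
f 75 96 61
f 97 96 75
f 68 98 95
f 98 67 91
f 95 91 59
f 98 91 95
f 67 93 92
f 93 64 80
f 92 80 63
f 93 80 92
f 64 79 84
f 79 58 81
f 84 81 65
f 79 81 84
f 60 86 72
f 86 66 87
f 72 87 61
f 86 87 72
f 60 72 70
f 72 61 71
f 70 71 59
f 72 71 70
f 60 70 77
f 70 59 76
f 77 76 63
f 70 76 77
f 60 77 82
f 77 63 83
f 82 83 65
f 77 83 82
f 60 82 86
f 82 65 89
f 86 89 66
f 82 89 86
f 61 87 75
f 87 66 88
f 75 88 62
f 87 88 75
f 59 71 95
f 71 61 96
f 95 96 68
f 71 96 95
f 63 76 92
f 76 59 91
f 92 91 67
f 76 91 92
f 65 83 84
f 83 63 80
f 84 80 64
f 83 80 84
f 66 89 85
f 89 65 81
f 85 81 58
f 89 81 85
f 100 102 99
f 103 100 99
f 99 102 101
f 101 103 99
f 100 106 102
f 104 100 103
f 104 106 100
f 102 106 101
f 105 103 101
f 101 106 105
f 105 104 103
f 106 104 105



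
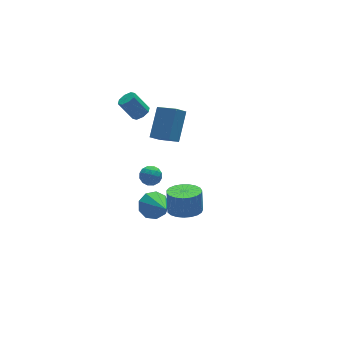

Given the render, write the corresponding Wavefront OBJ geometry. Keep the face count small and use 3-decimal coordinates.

v -1.245 1.645 -0.634
v -0.234 2.801 0.646
v -1.859 2.789 -1.183
v -0.848 3.946 0.097
v -0.612 1.714 -1.197
v 0.399 2.871 0.083
v -1.226 2.859 -1.746
v -0.215 4.015 -0.466
v -3.069 -4.024 -0.921
v -2.228 -4.397 -0.897
v -2.09 -4.008 0.325
v -2.931 -3.636 0.301
v -2.154 -4.041 -1.018
v -2.017 -3.653 0.204
v -2.238 -3.683 -1.123
v -2.101 -3.295 0.1
v -2.466 -3.384 -1.192
v -2.329 -2.995 0.03
v -2.798 -3.195 -1.215
v -2.661 -2.807 0.008
v -3.177 -3.15 -1.187
v -3.04 -2.762 0.036
v -3.537 -3.256 -1.113
v -3.4 -2.868 0.11
v -3.816 -3.495 -1.006
v -3.679 -3.106 0.217
v -3.966 -3.825 -0.884
v -3.829 -3.437 0.339
v -3.961 -4.19 -0.768
v -3.823 -3.801 0.454
v -3.801 -4.526 -0.68
v -3.664 -4.137 0.543
v -3.515 -4.775 -0.633
v -3.377 -4.387 0.59
v -3.151 -4.895 -0.635
v -3.014 -4.506 0.587
v -2.774 -4.864 -0.688
v -2.636 -4.475 0.535
v -2.447 -4.688 -0.78
v -2.31 -4.299 0.442
v -2.626 2.157 -3.163
v -1.962 2.059 -3.119
v -2.698 1.341 -3.881
v -2.034 1.243 -3.837
v -2.431 1.096 -3.314
v -2.387 1.6 -2.87
v -2.273 1.8 -4.13
v -2.229 2.304 -3.686
v -1.744 1.839 -3.716
v -1.841 1.403 -3.212
v -2.819 1.997 -3.788
v -2.916 1.561 -3.284
v -2.288 2.179 -3.078
v -2.372 1.221 -3.922
v -2.606 1.134 -3.615
v -2.215 1.077 -3.589
v -2.537 1.91 -2.932
v -2.147 1.852 -2.906
v -2.423 1.286 -3.021
v -2.513 1.548 -4.094
v -2.123 1.49 -4.068
v -2.445 2.323 -3.411
v -2.054 2.266 -3.385
v -2.237 2.114 -3.979
v -1.769 1.992 -3.403
v -1.811 1.513 -3.825
v -1.952 1.84 -3.997
v -1.926 2.136 -3.736
v -1.826 1.737 -3.107
v -1.869 1.257 -3.529
v -2.102 1.171 -3.222
v -2.076 1.467 -2.961
v -1.698 1.607 -3.458
v -2.791 2.143 -3.471
v -2.834 1.663 -3.893
v -2.584 1.933 -4.039
v -2.558 2.229 -3.778
v -2.849 1.887 -3.175
v -2.891 1.408 -3.597
v -2.734 1.264 -3.264
v -2.708 1.56 -3.003
v -2.962 1.793 -3.542
v -2.322 2.847 1.078
v -1.886 3.207 1.149
v -2.502 3.733 2.254
v -2.938 3.373 2.182
v -2.199 3.373 0.895
v -2.815 3.899 2
v -2.585 3.231 0.748
v -3.201 3.757 1.853
v -2.816 2.864 0.794
v -3.432 3.39 1.899
v -2.758 2.487 1.006
v -3.374 3.013 2.111
v -2.445 2.321 1.26
v -3.061 2.847 2.365
v -2.059 2.463 1.407
v -2.675 2.989 2.512
v -1.828 2.83 1.361
v -2.444 3.356 2.466
v -3.189 -0.477 -3.787
v -2.805 -0.009 -3.148
v -3.271 -2.203 -2.473
v -3.404 0.046 -3.113
v -3.902 -0.144 -3.393
v -4.066 -0.489 -3.857
v -3.821 -0.83 -4.289
v -3.279 -1.005 -4.485
v -2.696 -0.934 -4.355
v -2.343 -0.649 -3.959
v -2.387 -0.284 -3.483
f 2 4 1
f 5 2 1
f 1 4 3
f 3 5 1
f 2 8 4
f 6 2 5
f 6 8 2
f 4 8 3
f 7 5 3
f 3 8 7
f 7 6 5
f 8 6 7
f 10 9 13
f 10 13 11
f 11 13 14
f 11 14 12
f 13 9 15
f 13 15 14
f 14 15 16
f 14 16 12
f 15 9 17
f 15 17 16
f 16 17 18
f 16 18 12
f 17 9 19
f 17 19 18
f 18 19 20
f 18 20 12
f 19 9 21
f 19 21 20
f 20 21 22
f 20 22 12
f 21 9 23
f 21 23 22
f 22 23 24
f 22 24 12
f 23 9 25
f 23 25 24
f 24 25 26
f 24 26 12
f 25 9 27
f 25 27 26
f 26 27 28
f 26 28 12
f 27 9 29
f 27 29 28
f 28 29 30
f 28 30 12
f 29 9 31
f 29 31 30
f 30 31 32
f 30 32 12
f 31 9 33
f 31 33 32
f 32 33 34
f 32 34 12
f 33 9 35
f 33 35 34
f 34 35 36
f 34 36 12
f 35 9 37
f 35 37 36
f 36 37 38
f 36 38 12
f 37 9 39
f 37 39 38
f 38 39 40
f 38 40 12
f 39 9 10
f 39 10 40
f 40 10 11
f 40 11 12
f 41 78 57
f 78 52 81
f 57 81 46
f 78 81 57
f 41 57 53
f 57 46 58
f 53 58 42
f 57 58 53
f 41 53 62
f 53 42 63
f 62 63 48
f 53 63 62
f 41 62 74
f 62 48 77
f 74 77 51
f 62 77 74
f 41 74 78
f 74 51 82
f 78 82 52
f 74 82 78
f 42 58 69
f 58 46 72
f 69 72 50
f 58 72 69
f 46 81 59
f 81 52 80
f 59 80 45
f 81 80 59
f 52 82 79
f 82 51 75
f 79 75 43
f 82 75 79
f 51 77 76
f 77 48 64
f 76 64 47
f 77 64 76
f 48 63 68
f 63 42 65
f 68 65 49
f 63 65 68
f 44 70 56
f 70 50 71
f 56 71 45
f 70 71 56
f 44 56 54
f 56 45 55
f 54 55 43
f 56 55 54
f 44 54 61
f 54 43 60
f 61 60 47
f 54 60 61
f 44 61 66
f 61 47 67
f 66 67 49
f 61 67 66
f 44 66 70
f 66 49 73
f 70 73 50
f 66 73 70
f 45 71 59
f 71 50 72
f 59 72 46
f 71 72 59
f 43 55 79
f 55 45 80
f 79 80 52
f 55 80 79
f 47 60 76
f 60 43 75
f 76 75 51
f 60 75 76
f 49 67 68
f 67 47 64
f 68 64 48
f 67 64 68
f 50 73 69
f 73 49 65
f 69 65 42
f 73 65 69
f 84 83 87
f 84 87 85
f 85 87 88
f 85 88 86
f 87 83 89
f 87 89 88
f 88 89 90
f 88 90 86
f 89 83 91
f 89 91 90
f 90 91 92
f 90 92 86
f 91 83 93
f 91 93 92
f 92 93 94
f 92 94 86
f 93 83 95
f 93 95 94
f 94 95 96
f 94 96 86
f 95 83 97
f 95 97 96
f 96 97 98
f 96 98 86
f 97 83 99
f 97 99 98
f 98 99 100
f 98 100 86
f 99 83 84
f 99 84 100
f 100 84 85
f 100 85 86
f 102 101 104
f 102 104 103
f 104 101 105
f 104 105 103
f 105 101 106
f 105 106 103
f 106 101 107
f 106 107 103
f 107 101 108
f 107 108 103
f 108 101 109
f 108 109 103
f 109 101 110
f 109 110 103
f 110 101 111
f 110 111 103
f 111 101 102
f 111 102 103



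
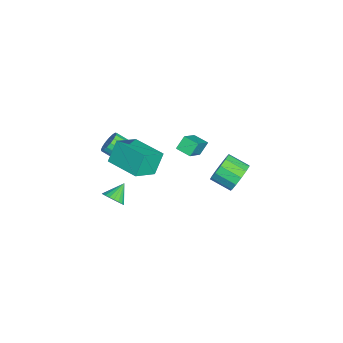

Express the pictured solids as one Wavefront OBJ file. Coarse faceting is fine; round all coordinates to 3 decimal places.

v 4.017 -3.708 3.215
v 3.371 -3.234 4.506
v 2.888 -2.687 2.274
v 2.241 -2.213 3.566
v 5.419 -2.067 3.314
v 4.772 -1.593 4.606
v 4.289 -1.046 2.374
v 3.643 -0.572 3.665
v -1.837 3.868 -4.293
v -1.108 3.933 -3.498
v -1.635 2.656 -2.912
v -2.363 2.592 -3.707
v -1.603 4.227 -3.301
v -2.13 2.95 -2.716
v -2.172 4.408 -3.419
v -2.699 3.131 -2.834
v -2.635 4.417 -3.815
v -3.161 3.14 -3.229
v -2.844 4.252 -4.362
v -3.37 2.975 -3.776
v -2.733 3.965 -4.887
v -3.26 2.689 -4.301
v -2.338 3.648 -5.224
v -2.865 2.371 -4.638
v -1.784 3.4 -5.265
v -2.31 2.124 -4.679
v -1.246 3.301 -4.997
v -1.773 2.025 -4.411
v -0.896 3.382 -4.506
v -1.423 2.106 -3.92
v -0.845 3.618 -3.947
v -1.371 2.341 -3.361
v -2.924 0.524 -2.345
v -1.397 -0.041 -0.957
v -3.416 1.007 -1.607
v -1.889 0.441 -0.219
v -2.411 1.379 -2.561
v -0.884 0.813 -1.173
v -2.903 1.861 -1.823
v -1.376 1.296 -0.435
v 1.608 -2.501 1.338
v 2.123 -2.901 0.948
v 1.768 -4.259 1.871
v 1.252 -3.859 2.262
v 2.312 -2.762 1.226
v 1.957 -4.12 2.149
v 2.341 -2.563 1.529
v 1.985 -3.921 2.452
v 2.201 -2.35 1.789
v 1.846 -3.708 2.712
v 1.925 -2.172 1.945
v 1.57 -3.53 2.868
v 1.577 -2.069 1.963
v 1.222 -3.427 2.886
v 1.235 -2.065 1.837
v 0.88 -3.423 2.76
v 0.979 -2.161 1.597
v 0.624 -3.519 2.52
v 0.867 -2.335 1.298
v 0.512 -3.693 2.221
v 0.925 -2.547 1.008
v 0.569 -3.905 1.931
v 1.139 -2.748 0.794
v 0.783 -4.106 1.717
v 1.46 -2.893 0.705
v 1.105 -4.251 1.628
v 1.815 -2.948 0.76
v 1.46 -4.306 1.683
v 1.894 -3.652 -2.78
v 2.403 -3.087 -2.658
v 1.026 -3.028 -2.06
v 2.254 -2.987 -2.923
v 2.044 -3.002 -3.164
v 1.807 -3.129 -3.339
v 1.586 -3.347 -3.416
v 1.418 -3.617 -3.384
v 1.332 -3.894 -3.248
v 1.343 -4.129 -3.031
v 1.45 -4.281 -2.77
v 1.633 -4.325 -2.511
v 1.862 -4.253 -2.299
v 2.096 -4.076 -2.17
v 2.295 -3.827 -2.147
v 2.425 -3.547 -2.233
v 2.463 -3.285 -2.414
f 2 4 1
f 5 2 1
f 1 4 3
f 3 5 1
f 2 8 4
f 6 2 5
f 6 8 2
f 4 8 3
f 7 5 3
f 3 8 7
f 7 6 5
f 8 6 7
f 10 9 13
f 10 13 11
f 11 13 14
f 11 14 12
f 13 9 15
f 13 15 14
f 14 15 16
f 14 16 12
f 15 9 17
f 15 17 16
f 16 17 18
f 16 18 12
f 17 9 19
f 17 19 18
f 18 19 20
f 18 20 12
f 19 9 21
f 19 21 20
f 20 21 22
f 20 22 12
f 21 9 23
f 21 23 22
f 22 23 24
f 22 24 12
f 23 9 25
f 23 25 24
f 24 25 26
f 24 26 12
f 25 9 27
f 25 27 26
f 26 27 28
f 26 28 12
f 27 9 29
f 27 29 28
f 28 29 30
f 28 30 12
f 29 9 31
f 29 31 30
f 30 31 32
f 30 32 12
f 31 9 10
f 31 10 32
f 32 10 11
f 32 11 12
f 34 36 33
f 37 34 33
f 33 36 35
f 35 37 33
f 34 40 36
f 38 34 37
f 38 40 34
f 36 40 35
f 39 37 35
f 35 40 39
f 39 38 37
f 40 38 39
f 42 41 45
f 42 45 43
f 43 45 46
f 43 46 44
f 45 41 47
f 45 47 46
f 46 47 48
f 46 48 44
f 47 41 49
f 47 49 48
f 48 49 50
f 48 50 44
f 49 41 51
f 49 51 50
f 50 51 52
f 50 52 44
f 51 41 53
f 51 53 52
f 52 53 54
f 52 54 44
f 53 41 55
f 53 55 54
f 54 55 56
f 54 56 44
f 55 41 57
f 55 57 56
f 56 57 58
f 56 58 44
f 57 41 59
f 57 59 58
f 58 59 60
f 58 60 44
f 59 41 61
f 59 61 60
f 60 61 62
f 60 62 44
f 61 41 63
f 61 63 62
f 62 63 64
f 62 64 44
f 63 41 65
f 63 65 64
f 64 65 66
f 64 66 44
f 65 41 67
f 65 67 66
f 66 67 68
f 66 68 44
f 67 41 42
f 67 42 68
f 68 42 43
f 68 43 44
f 70 69 72
f 70 72 71
f 72 69 73
f 72 73 71
f 73 69 74
f 73 74 71
f 74 69 75
f 74 75 71
f 75 69 76
f 75 76 71
f 76 69 77
f 76 77 71
f 77 69 78
f 77 78 71
f 78 69 79
f 78 79 71
f 79 69 80
f 79 80 71
f 80 69 81
f 80 81 71
f 81 69 82
f 81 82 71
f 82 69 83
f 82 83 71
f 83 69 84
f 83 84 71
f 84 69 85
f 84 85 71
f 85 69 70
f 85 70 71



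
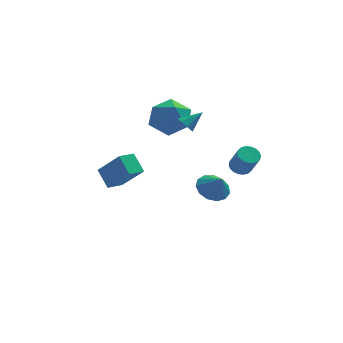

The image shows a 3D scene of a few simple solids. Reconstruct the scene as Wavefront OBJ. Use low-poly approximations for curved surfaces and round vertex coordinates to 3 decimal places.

v 2.242 3.871 -3.672
v 3.151 4.265 -3.812
v 2.638 3.309 -2.688
v 2.867 4.63 -3.49
v 2.386 4.754 -3.226
v 1.858 4.598 -3.103
v 1.453 4.211 -3.161
v 1.298 3.716 -3.381
v 1.443 3.27 -3.693
v 1.842 3.015 -3.999
v 2.367 3.032 -4.201
v 2.853 3.315 -4.235
v 3.145 3.774 -4.09
v -0.512 1.848 2.318
v 0.247 2.331 3.188
v -0.827 0.229 3.492
v -0.068 0.712 4.362
v -1.177 1.244 4.133
v -0.982 2.245 3.408
v 0.402 0.315 3.272
v 0.597 1.316 2.547
v 0.812 1.383 3.778
v -0.164 1.958 4.31
v -0.416 0.602 2.37
v -1.392 1.177 2.902
v 0.376 0.03 3.426
v 0.748 -0.072 2.992
v 1.284 0.33 4.134
v 0.604 0.348 2.998
v 0.328 0.582 3.254
v 0.079 0.493 3.611
v 0.004 0.132 3.859
v 0.147 -0.288 3.854
v 0.424 -0.522 3.597
v 0.673 -0.432 3.241
v 3.128 -0.669 0.674
v 3.652 -0.872 0.412
v 3.996 -1.574 1.645
v 3.472 -1.371 1.906
v 3.729 -0.633 0.526
v 4.073 -1.336 1.759
v 3.688 -0.401 0.67
v 4.031 -1.104 1.903
v 3.535 -0.223 0.814
v 3.879 -0.925 2.047
v 3.302 -0.132 0.931
v 3.645 -0.835 2.164
v 3.034 -0.148 0.997
v 3.378 -0.85 2.229
v 2.785 -0.267 0.998
v 3.129 -0.969 2.231
v 2.604 -0.466 0.935
v 2.948 -1.168 2.168
v 2.527 -0.704 0.821
v 2.871 -1.407 2.054
v 2.569 -0.936 0.677
v 2.912 -1.639 1.91
v 2.721 -1.115 0.533
v 3.065 -1.817 1.766
v 2.955 -1.205 0.416
v 3.298 -1.908 1.649
v 3.222 -1.19 0.351
v 3.566 -1.892 1.583
v 3.471 -1.071 0.349
v 3.815 -1.773 1.582
v -3.708 -2.844 0.761
v -4.149 -2.023 1.565
v -2.961 -2.255 0.57
v -3.402 -1.434 1.373
v -2.678 -3.686 2.187
v -3.119 -2.865 2.99
v -1.931 -3.097 1.995
v -2.372 -2.276 2.799
f 2 1 4
f 2 4 3
f 4 1 5
f 4 5 3
f 5 1 6
f 5 6 3
f 6 1 7
f 6 7 3
f 7 1 8
f 7 8 3
f 8 1 9
f 8 9 3
f 9 1 10
f 9 10 3
f 10 1 11
f 10 11 3
f 11 1 12
f 11 12 3
f 12 1 13
f 12 13 3
f 13 1 2
f 13 2 3
f 14 25 19
f 14 19 15
f 14 15 21
f 14 21 24
f 14 24 25
f 15 19 23
f 19 25 18
f 25 24 16
f 24 21 20
f 21 15 22
f 17 23 18
f 17 18 16
f 17 16 20
f 17 20 22
f 17 22 23
f 18 23 19
f 16 18 25
f 20 16 24
f 22 20 21
f 23 22 15
f 27 26 29
f 27 29 28
f 29 26 30
f 29 30 28
f 30 26 31
f 30 31 28
f 31 26 32
f 31 32 28
f 32 26 33
f 32 33 28
f 33 26 34
f 33 34 28
f 34 26 35
f 34 35 28
f 35 26 27
f 35 27 28
f 37 36 40
f 37 40 38
f 38 40 41
f 38 41 39
f 40 36 42
f 40 42 41
f 41 42 43
f 41 43 39
f 42 36 44
f 42 44 43
f 43 44 45
f 43 45 39
f 44 36 46
f 44 46 45
f 45 46 47
f 45 47 39
f 46 36 48
f 46 48 47
f 47 48 49
f 47 49 39
f 48 36 50
f 48 50 49
f 49 50 51
f 49 51 39
f 50 36 52
f 50 52 51
f 51 52 53
f 51 53 39
f 52 36 54
f 52 54 53
f 53 54 55
f 53 55 39
f 54 36 56
f 54 56 55
f 55 56 57
f 55 57 39
f 56 36 58
f 56 58 57
f 57 58 59
f 57 59 39
f 58 36 60
f 58 60 59
f 59 60 61
f 59 61 39
f 60 36 62
f 60 62 61
f 61 62 63
f 61 63 39
f 62 36 64
f 62 64 63
f 63 64 65
f 63 65 39
f 64 36 37
f 64 37 65
f 65 37 38
f 65 38 39
f 67 69 66
f 70 67 66
f 66 69 68
f 68 70 66
f 67 73 69
f 71 67 70
f 71 73 67
f 69 73 68
f 72 70 68
f 68 73 72
f 72 71 70
f 73 71 72



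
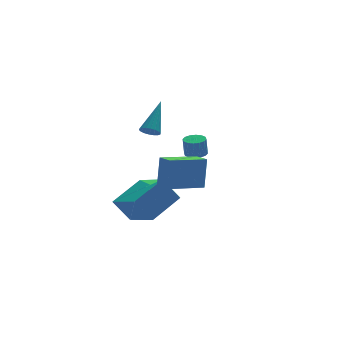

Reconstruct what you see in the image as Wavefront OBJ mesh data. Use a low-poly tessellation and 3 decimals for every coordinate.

v -3.471 1.115 -2.899
v -2.968 -0.817 -2.074
v -1.835 1.907 -2.041
v -1.332 -0.024 -1.216
v -2.688 0.804 -4.104
v -2.185 -1.127 -3.279
v -1.052 1.597 -3.246
v -0.549 -0.335 -2.421
v -1.764 0.535 1.791
v -1.347 0.6 1.471
v -0.836 1.645 3.229
v -1.484 0.785 1.417
v -1.676 0.92 1.437
v -1.886 0.979 1.527
v -2.072 0.95 1.67
v -2.197 0.839 1.836
v -2.236 0.667 1.994
v -2.182 0.47 2.111
v -2.045 0.286 2.165
v -1.853 0.151 2.145
v -1.643 0.092 2.055
v -1.457 0.121 1.912
v -1.332 0.232 1.746
v -1.293 0.403 1.588
v -2.469 -4.074 0.15
v -2.228 -3.748 1.771
v -2.657 -3.206 0.004
v -2.416 -2.881 1.624
v -0.564 -3.719 -0.204
v -0.323 -3.394 1.416
v -0.752 -2.852 -0.351
v -0.511 -2.526 1.27
v 1.528 3.274 -1.292
v 1.852 2.78 -1.285
v 1.755 2.733 -0.26
v 1.432 3.226 -0.268
v 2.054 3.007 -1.255
v 1.957 2.96 -0.231
v 2.115 3.306 -1.235
v 2.018 3.259 -0.211
v 2.019 3.596 -1.231
v 1.922 3.548 -0.207
v 1.792 3.799 -1.243
v 1.695 3.752 -0.219
v 1.494 3.862 -1.268
v 1.397 3.815 -0.244
v 1.205 3.767 -1.3
v 1.108 3.72 -0.275
v 1.003 3.54 -1.329
v 0.906 3.493 -0.305
v 0.942 3.241 -1.349
v 0.845 3.194 -0.325
v 1.038 2.952 -1.353
v 0.941 2.904 -0.329
v 1.265 2.748 -1.341
v 1.168 2.701 -0.317
v 1.563 2.685 -1.316
v 1.466 2.638 -0.292
f 2 4 1
f 5 2 1
f 1 4 3
f 3 5 1
f 2 8 4
f 6 2 5
f 6 8 2
f 4 8 3
f 7 5 3
f 3 8 7
f 7 6 5
f 8 6 7
f 10 9 12
f 10 12 11
f 12 9 13
f 12 13 11
f 13 9 14
f 13 14 11
f 14 9 15
f 14 15 11
f 15 9 16
f 15 16 11
f 16 9 17
f 16 17 11
f 17 9 18
f 17 18 11
f 18 9 19
f 18 19 11
f 19 9 20
f 19 20 11
f 20 9 21
f 20 21 11
f 21 9 22
f 21 22 11
f 22 9 23
f 22 23 11
f 23 9 24
f 23 24 11
f 24 9 10
f 24 10 11
f 26 28 25
f 29 26 25
f 25 28 27
f 27 29 25
f 26 32 28
f 30 26 29
f 30 32 26
f 28 32 27
f 31 29 27
f 27 32 31
f 31 30 29
f 32 30 31
f 34 33 37
f 34 37 35
f 35 37 38
f 35 38 36
f 37 33 39
f 37 39 38
f 38 39 40
f 38 40 36
f 39 33 41
f 39 41 40
f 40 41 42
f 40 42 36
f 41 33 43
f 41 43 42
f 42 43 44
f 42 44 36
f 43 33 45
f 43 45 44
f 44 45 46
f 44 46 36
f 45 33 47
f 45 47 46
f 46 47 48
f 46 48 36
f 47 33 49
f 47 49 48
f 48 49 50
f 48 50 36
f 49 33 51
f 49 51 50
f 50 51 52
f 50 52 36
f 51 33 53
f 51 53 52
f 52 53 54
f 52 54 36
f 53 33 55
f 53 55 54
f 54 55 56
f 54 56 36
f 55 33 57
f 55 57 56
f 56 57 58
f 56 58 36
f 57 33 34
f 57 34 58
f 58 34 35
f 58 35 36



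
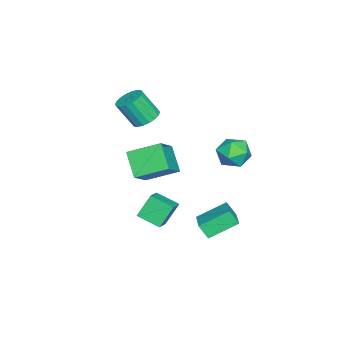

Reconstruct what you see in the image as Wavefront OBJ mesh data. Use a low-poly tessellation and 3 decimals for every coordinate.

v 0.949 -2.896 1.986
v 0.424 -1.07 2.784
v -0.612 -2.799 0.739
v -1.137 -0.974 1.537
v 1.977 -2.066 0.763
v 1.452 -0.241 1.561
v 0.416 -1.97 -0.484
v -0.109 -0.144 0.314
v -3.703 2.898 -0.071
v -2.89 2.875 0.721
v -3.65 1.065 -0.181
v -2.837 1.042 0.611
v -3.894 1.346 0.892
v -3.927 2.479 0.96
v -2.613 1.461 -0.42
v -2.646 2.594 -0.352
v -2.216 1.987 0.505
v -3.008 1.915 1.316
v -3.532 2.025 -0.776
v -4.324 1.953 0.035
v -0.063 1.399 -4.166
v -0.116 0.813 -3.308
v -0.997 2.866 -3.22
v -1.05 2.28 -2.363
v 1.53 2.06 -3.617
v 1.477 1.474 -2.76
v 0.596 3.527 -2.672
v 0.543 2.941 -1.814
v -1.76 -2.702 3.095
v -1.3 -2.021 3.461
v -1.12 -2.976 5.011
v -1.58 -3.658 4.645
v -1.679 -1.935 3.558
v -1.499 -2.89 5.108
v -2.074 -2.001 3.563
v -1.894 -2.956 5.114
v -2.407 -2.206 3.476
v -2.227 -3.161 5.026
v -2.612 -2.509 3.313
v -2.431 -3.464 4.863
v -2.648 -2.851 3.107
v -2.467 -3.806 4.657
v -2.508 -3.163 2.898
v -2.328 -4.118 4.449
v -2.22 -3.384 2.729
v -2.04 -4.339 4.279
v -1.841 -3.47 2.632
v -1.661 -4.425 4.182
v -1.446 -3.404 2.626
v -1.266 -4.359 4.177
v -1.113 -3.199 2.714
v -0.933 -4.154 4.264
v -0.909 -2.896 2.877
v -0.728 -3.851 4.427
v -0.873 -2.554 3.083
v -0.692 -3.509 4.633
v -1.012 -2.242 3.291
v -0.832 -3.197 4.842
v 1.827 0.471 -0.922
v 1.667 -0.89 -0.42
v 2.988 0.549 -0.342
v 2.828 -0.813 0.159
v 2.512 -0.087 -2.219
v 2.352 -1.449 -1.718
v 3.673 -0.01 -1.64
v 3.513 -1.371 -1.138
f 2 4 1
f 5 2 1
f 1 4 3
f 3 5 1
f 2 8 4
f 6 2 5
f 6 8 2
f 4 8 3
f 7 5 3
f 3 8 7
f 7 6 5
f 8 6 7
f 9 20 14
f 9 14 10
f 9 10 16
f 9 16 19
f 9 19 20
f 10 14 18
f 14 20 13
f 20 19 11
f 19 16 15
f 16 10 17
f 12 18 13
f 12 13 11
f 12 11 15
f 12 15 17
f 12 17 18
f 13 18 14
f 11 13 20
f 15 11 19
f 17 15 16
f 18 17 10
f 22 24 21
f 25 22 21
f 21 24 23
f 23 25 21
f 22 28 24
f 26 22 25
f 26 28 22
f 24 28 23
f 27 25 23
f 23 28 27
f 27 26 25
f 28 26 27
f 30 29 33
f 30 33 31
f 31 33 34
f 31 34 32
f 33 29 35
f 33 35 34
f 34 35 36
f 34 36 32
f 35 29 37
f 35 37 36
f 36 37 38
f 36 38 32
f 37 29 39
f 37 39 38
f 38 39 40
f 38 40 32
f 39 29 41
f 39 41 40
f 40 41 42
f 40 42 32
f 41 29 43
f 41 43 42
f 42 43 44
f 42 44 32
f 43 29 45
f 43 45 44
f 44 45 46
f 44 46 32
f 45 29 47
f 45 47 46
f 46 47 48
f 46 48 32
f 47 29 49
f 47 49 48
f 48 49 50
f 48 50 32
f 49 29 51
f 49 51 50
f 50 51 52
f 50 52 32
f 51 29 53
f 51 53 52
f 52 53 54
f 52 54 32
f 53 29 55
f 53 55 54
f 54 55 56
f 54 56 32
f 55 29 57
f 55 57 56
f 56 57 58
f 56 58 32
f 57 29 30
f 57 30 58
f 58 30 31
f 58 31 32
f 60 62 59
f 63 60 59
f 59 62 61
f 61 63 59
f 60 66 62
f 64 60 63
f 64 66 60
f 62 66 61
f 65 63 61
f 61 66 65
f 65 64 63
f 66 64 65

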